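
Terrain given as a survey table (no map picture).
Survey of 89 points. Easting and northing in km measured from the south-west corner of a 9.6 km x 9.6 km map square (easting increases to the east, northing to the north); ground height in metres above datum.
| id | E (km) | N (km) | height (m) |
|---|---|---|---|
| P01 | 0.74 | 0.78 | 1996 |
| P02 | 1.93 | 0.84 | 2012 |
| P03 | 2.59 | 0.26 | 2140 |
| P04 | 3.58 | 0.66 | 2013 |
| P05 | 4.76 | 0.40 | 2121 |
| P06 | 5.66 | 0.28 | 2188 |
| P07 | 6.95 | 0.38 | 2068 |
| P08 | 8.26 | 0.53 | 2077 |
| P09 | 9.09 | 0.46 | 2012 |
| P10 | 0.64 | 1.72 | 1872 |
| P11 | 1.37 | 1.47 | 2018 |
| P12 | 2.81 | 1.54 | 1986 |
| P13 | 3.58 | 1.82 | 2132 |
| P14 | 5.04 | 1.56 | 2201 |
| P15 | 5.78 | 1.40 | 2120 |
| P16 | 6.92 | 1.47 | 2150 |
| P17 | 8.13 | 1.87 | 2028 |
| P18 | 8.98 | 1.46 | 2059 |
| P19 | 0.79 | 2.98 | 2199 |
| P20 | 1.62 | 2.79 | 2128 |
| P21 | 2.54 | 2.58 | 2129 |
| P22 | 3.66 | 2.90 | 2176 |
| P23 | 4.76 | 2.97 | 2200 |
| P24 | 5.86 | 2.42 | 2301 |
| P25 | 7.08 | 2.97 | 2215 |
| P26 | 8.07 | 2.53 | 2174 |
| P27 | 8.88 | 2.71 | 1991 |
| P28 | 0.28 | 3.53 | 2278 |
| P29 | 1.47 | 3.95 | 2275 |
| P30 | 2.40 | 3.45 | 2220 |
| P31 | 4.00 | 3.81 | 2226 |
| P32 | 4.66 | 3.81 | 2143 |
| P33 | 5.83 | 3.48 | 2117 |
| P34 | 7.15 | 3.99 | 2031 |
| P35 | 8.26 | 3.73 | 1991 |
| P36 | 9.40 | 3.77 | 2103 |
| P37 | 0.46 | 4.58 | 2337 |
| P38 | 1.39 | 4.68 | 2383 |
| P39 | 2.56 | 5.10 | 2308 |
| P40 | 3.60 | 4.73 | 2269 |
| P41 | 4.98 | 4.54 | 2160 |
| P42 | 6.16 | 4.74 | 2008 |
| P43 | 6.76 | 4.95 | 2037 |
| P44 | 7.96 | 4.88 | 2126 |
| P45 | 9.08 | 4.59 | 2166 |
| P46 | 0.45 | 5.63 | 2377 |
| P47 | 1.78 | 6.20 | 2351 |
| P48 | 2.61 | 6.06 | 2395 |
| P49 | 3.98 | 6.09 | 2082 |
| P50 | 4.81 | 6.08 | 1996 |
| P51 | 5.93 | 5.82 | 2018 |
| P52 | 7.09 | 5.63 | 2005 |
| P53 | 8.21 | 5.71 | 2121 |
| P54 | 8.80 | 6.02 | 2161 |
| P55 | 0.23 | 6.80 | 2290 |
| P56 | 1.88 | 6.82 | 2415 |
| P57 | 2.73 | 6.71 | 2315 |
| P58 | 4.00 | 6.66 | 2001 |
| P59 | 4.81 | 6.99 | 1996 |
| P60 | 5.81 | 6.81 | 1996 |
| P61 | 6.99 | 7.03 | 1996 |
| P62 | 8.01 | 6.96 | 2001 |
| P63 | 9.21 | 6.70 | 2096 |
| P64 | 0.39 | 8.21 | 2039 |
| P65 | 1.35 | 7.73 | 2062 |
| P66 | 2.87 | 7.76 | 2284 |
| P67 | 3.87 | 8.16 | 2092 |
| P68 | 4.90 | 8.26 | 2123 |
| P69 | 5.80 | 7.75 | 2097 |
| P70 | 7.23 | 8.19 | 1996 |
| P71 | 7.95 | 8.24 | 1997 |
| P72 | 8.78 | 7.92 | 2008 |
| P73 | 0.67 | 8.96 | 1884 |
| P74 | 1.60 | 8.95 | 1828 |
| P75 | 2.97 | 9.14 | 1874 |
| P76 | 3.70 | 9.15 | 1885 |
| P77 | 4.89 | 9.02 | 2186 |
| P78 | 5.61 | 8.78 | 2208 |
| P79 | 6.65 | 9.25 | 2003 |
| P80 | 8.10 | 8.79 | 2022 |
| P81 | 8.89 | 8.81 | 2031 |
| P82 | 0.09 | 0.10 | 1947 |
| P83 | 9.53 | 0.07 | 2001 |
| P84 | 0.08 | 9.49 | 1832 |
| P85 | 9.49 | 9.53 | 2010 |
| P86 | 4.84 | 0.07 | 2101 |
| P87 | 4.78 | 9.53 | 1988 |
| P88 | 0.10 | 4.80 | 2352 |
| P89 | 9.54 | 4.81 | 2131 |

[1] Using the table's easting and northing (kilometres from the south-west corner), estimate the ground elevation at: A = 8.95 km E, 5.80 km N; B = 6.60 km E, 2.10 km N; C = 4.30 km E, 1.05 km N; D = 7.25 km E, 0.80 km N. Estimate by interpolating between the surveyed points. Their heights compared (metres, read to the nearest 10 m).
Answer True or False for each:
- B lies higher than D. True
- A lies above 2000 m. True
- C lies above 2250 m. False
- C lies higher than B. False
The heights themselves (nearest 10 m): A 2170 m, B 2270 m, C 2060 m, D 2080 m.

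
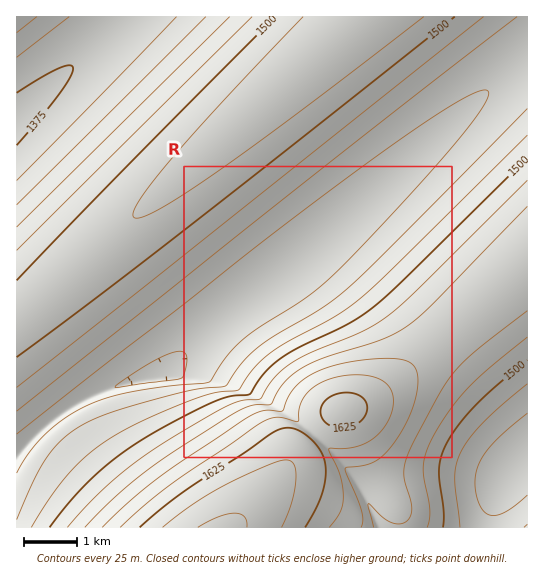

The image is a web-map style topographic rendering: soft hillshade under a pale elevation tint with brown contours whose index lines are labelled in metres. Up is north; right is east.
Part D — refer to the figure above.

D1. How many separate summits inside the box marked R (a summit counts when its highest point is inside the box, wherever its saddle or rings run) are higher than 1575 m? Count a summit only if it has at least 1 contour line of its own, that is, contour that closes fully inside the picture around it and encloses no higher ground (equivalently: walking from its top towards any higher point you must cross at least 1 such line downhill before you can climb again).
1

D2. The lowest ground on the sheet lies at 1370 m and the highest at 1680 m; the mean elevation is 1490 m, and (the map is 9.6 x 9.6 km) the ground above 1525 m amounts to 27.6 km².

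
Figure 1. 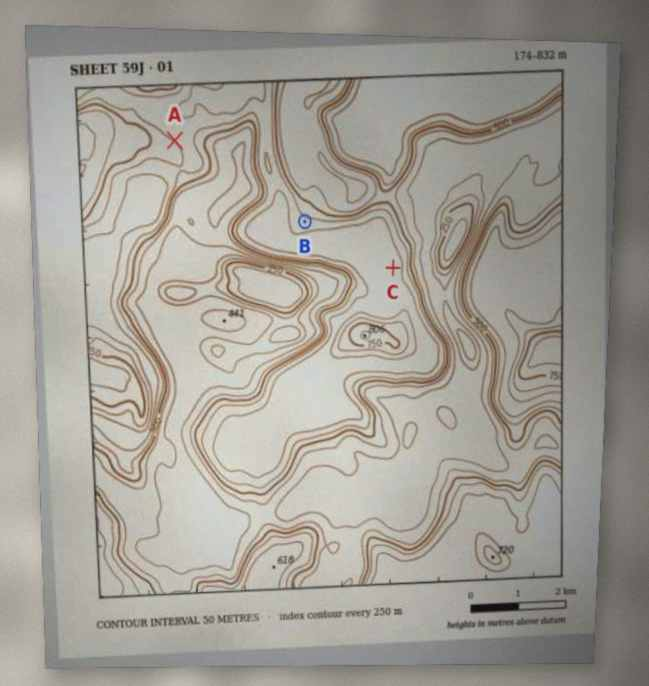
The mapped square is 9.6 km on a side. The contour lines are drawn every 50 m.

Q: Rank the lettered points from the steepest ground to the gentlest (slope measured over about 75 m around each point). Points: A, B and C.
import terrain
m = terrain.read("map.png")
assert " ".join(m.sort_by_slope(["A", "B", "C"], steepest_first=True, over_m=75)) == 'B A C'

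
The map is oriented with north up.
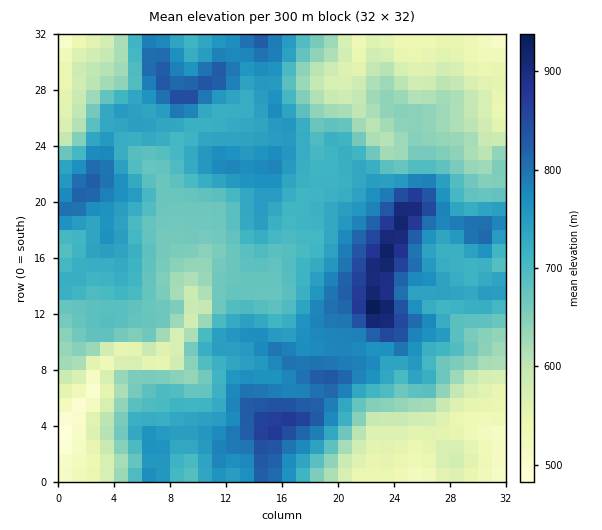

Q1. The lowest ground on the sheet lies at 480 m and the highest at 950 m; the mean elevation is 690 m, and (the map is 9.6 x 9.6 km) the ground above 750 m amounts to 26.1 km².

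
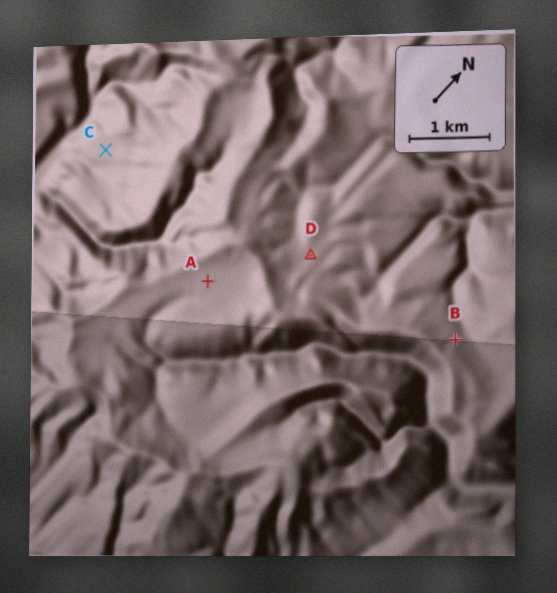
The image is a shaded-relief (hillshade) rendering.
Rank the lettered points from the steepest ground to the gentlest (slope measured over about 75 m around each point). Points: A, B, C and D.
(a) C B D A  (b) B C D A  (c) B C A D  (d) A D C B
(b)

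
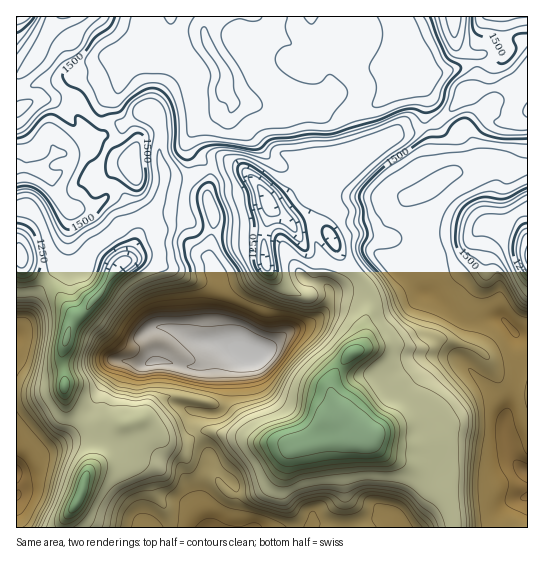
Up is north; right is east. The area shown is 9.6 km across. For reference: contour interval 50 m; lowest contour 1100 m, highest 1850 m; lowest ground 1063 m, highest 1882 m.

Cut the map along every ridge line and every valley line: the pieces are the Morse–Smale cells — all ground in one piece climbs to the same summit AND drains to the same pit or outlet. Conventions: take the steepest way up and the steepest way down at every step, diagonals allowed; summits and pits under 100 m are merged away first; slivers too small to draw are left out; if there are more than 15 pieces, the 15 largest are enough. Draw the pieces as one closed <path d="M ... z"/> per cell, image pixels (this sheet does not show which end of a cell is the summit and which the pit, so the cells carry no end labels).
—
<path d="M385 260l-8 3-16 15 10 15 0 12-6 14 0 20-4 8-10 6-18 22-2 16 5 15 23 29 10 2 16 18 28 12 14 14 17 9 7 17 3 21 73 0 1-191-11-2-15-16-12 0-8 2-16 0-7-2-24-23-10-3-14-16-16-6z"/><path d="M213 431l-10 0-6 3 12 21-9 24 0 20 9 29 244-1-2-20-7-17-17-9-14-14-28-12-16-18-15-1-60 13-13-6-19 0z"/><path d="M209 169l-18 8-8 2-19-4 0 10-4 13-20 33-11 26-14 13-15 24-11 12-8 9-8 3-9 27-3 16 3 8 0 24 3 12 14 15 12-14 24-46 21 4 9 0 9-3 0-10-5-21 2-2 17 0 24 12 23 2-4-7-1-9 1-27 4-12 0-9-8-20 4-44-5-13z"/><path d="M362 279l-32 13-1 9-4 9-11 11-27 11-16 15-14 9-11-1-20-11-12-1-10 22 0 18-5 23 1 5-6 2-2 6 3 12 4 2 4-2 10 0 49 12 19 0 13 6 31-8 36-5-25-30-5-15 0-8 6-14 16-17 8-5 4-8 0-20 6-14 0-12z"/><path d="M401 16l-248 0 0 17-6 10 0 10 4 3 11 0 44-15 19 30 2 7-4 12 11 13 33 1 30-7 20 2 25-6 32 11 4-1 16-16 25-16-10-6-4-8-1-31z"/><path d="M235 165l-13 0-13 5-1 31 5 13-4 44 8 20 0 9-4 12-1 27 3 13 3 4 8 1 20 11 11 1 14-9 16-15 27-11 11-11 4-9 1-9 13-4 18-11-18-19-12-23-8-7-9-5-21 2-22-18-6-12-10-14-12-12z"/><path d="M419 72l-5 1-20 14-16 16-4 1-32-11-25 6-20-2-30 7-37-1-8 5-9 11-15 6-6 6-4 14 3 6 12 10 6 8 13-4 13 0 8 4 17 18 11 20 8 8 7 1 18-15 11-26 4-6 26-9 42-23 31-6 9-5 0-28z"/><path d="M495 164l-13 1-16 7-16 1-35 24 1 12 7 20 0 6-6 8 0 15 11 13 0 22 7 3 20 20 11 5 36-2 15 16 10 1 1-166-19 3-7-6z"/><path d="M427 127l-14 5-19 3-49 25-26 9-4 6-11 26-15 14-6 2 10 8 21-2 9 5 8 7 12 23 19 19 15-14 8-3 10 11 16 6 8 11 8 5 2-6-1-16-11-13 0-15 6-8 0-6-7-20-1-12 25-19-9-23 0-20z"/><path d="M149 112l-12 3-14 10-9-4-12 0-1 9-9 8 1 2 12 0 14 16 12 4 2 5-15 3-7 7-4 20-12 12-6 2-20 0 2 6-4 38-6 12-16 16 12 10 18 26 14-11 11-12 15-24 14-13 11-26 20-33 4-13 0-16-4-10 1-28-5-13z"/><path d="M143 420l-14 3 4 11 0 11-10 14-22 5-14 10-6 20-17 28 1 6 143-1-8-28 0-20 9-20-1-8-5-9-6-7-15 8-13-2z"/><path d="M206 41l-44 15-11 0-9-7-5 0-15 6-7 6 5 17-1 11-6 8-9 6-3 18 13 0 9 4 19-13 9 1 5 5 5 13-1 28 4 15 3 3 24 0 17-7-1-5-18-16-1-6 3-9 7-9 11-4 13-13 11-6-10-12 4-12-2-7z"/><path d="M151 16l-92 0-12 17-15 29-10 11-6 2 0 32 5 1 18-9 35-3 23 25 4 0 3-18 9-6 6-8 1-11-5-17 16-10 11-2 5 2 0-8 6-10z"/><path d="M205 360l-4 5-4 2-10 0-20-6-29 3-21-4-24 46-12 15 8 4 10 0-4 34-6 11 12-6 17-3 10-7 5-9 0-11-4-9 4-4 10-1 26 21 13 2 15-8-5-16 2-6 6-2-1-5 5-23z"/><path d="M47 281l-8 10-12 30-11 13 1 137 13-11 33-20 18-19-14-16-3-12 0-24-3-8 6-26 8-18-18-26z"/>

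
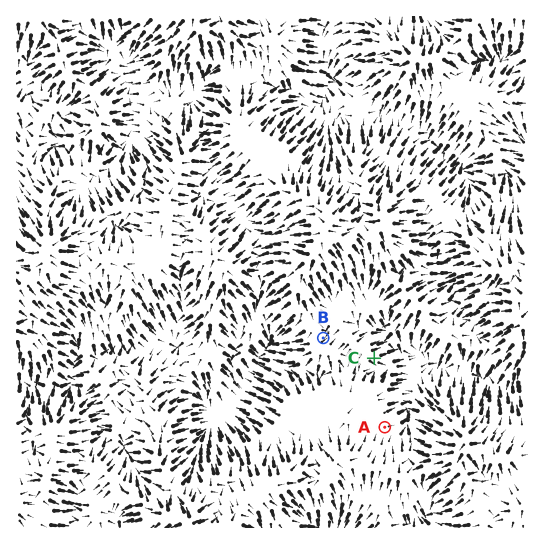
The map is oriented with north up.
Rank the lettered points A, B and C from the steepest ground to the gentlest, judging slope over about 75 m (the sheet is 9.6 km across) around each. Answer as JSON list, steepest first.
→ ["C", "B", "A"]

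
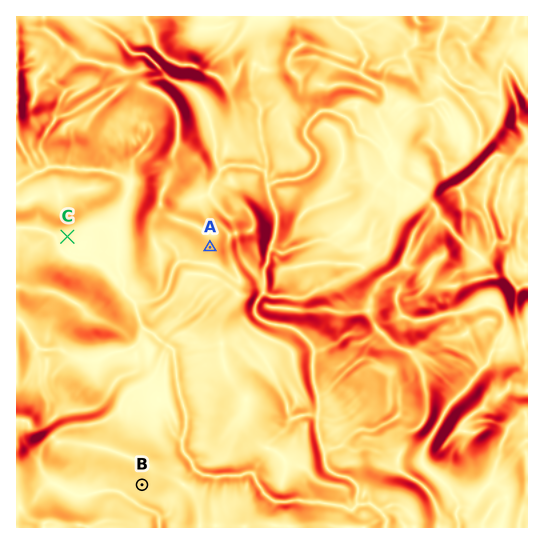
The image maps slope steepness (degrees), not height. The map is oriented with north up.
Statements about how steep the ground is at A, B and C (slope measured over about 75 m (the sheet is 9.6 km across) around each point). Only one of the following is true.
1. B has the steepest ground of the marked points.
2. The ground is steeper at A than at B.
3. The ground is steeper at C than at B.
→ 2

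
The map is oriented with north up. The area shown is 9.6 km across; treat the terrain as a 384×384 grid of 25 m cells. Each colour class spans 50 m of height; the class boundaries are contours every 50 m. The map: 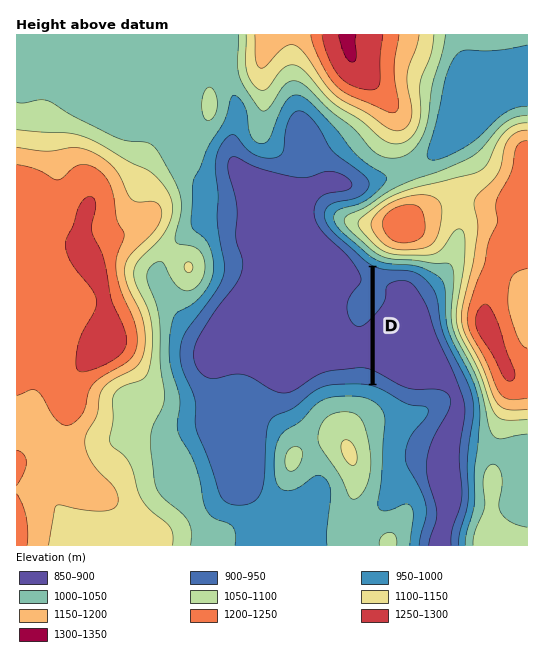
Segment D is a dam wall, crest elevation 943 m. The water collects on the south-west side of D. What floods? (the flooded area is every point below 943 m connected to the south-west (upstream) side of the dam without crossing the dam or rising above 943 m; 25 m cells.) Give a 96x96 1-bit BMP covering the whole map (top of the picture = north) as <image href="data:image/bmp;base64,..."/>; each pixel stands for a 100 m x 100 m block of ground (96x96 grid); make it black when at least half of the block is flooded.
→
<image width="96" height="96" href="data:image/bmp;base64,Qk2+BAAAAAAAAD4AAAAoAAAAYAAAAGAAAAABAAEAAAAAAIAEAAATCwAAEwsAAAIAAAAAAAAA////AAAAAAAAAAAAAAAAAAAAAAAAAAAAAAAAAAAAAAAAAAAAAAAAAAAAAAAAAAAAAAAAAAAAAAAAAAAAAAAAAAAAAAAAAAAAAAAAAAAAAAAAAAAAAAAAAAAAAAAAAAAAAAAAAAAAAAAAAAAAAPAAAAAAAAAAAAAAAfgAAAAAAAAAAAAAA/wAAAAAAAAAAAAAA/wAAAAAAAAAAAAAA/wAAAAAAAAAAAAAB/wAAAAAAAAAAAAAB/wAAAAAAAAAAAAAB/4AAAAAAAAAAAAAD/4AAAAAAAAAAAAAD/4AAAAAAAAAAAAAD/4AAAAAAAAAAAAAH/4AAAAAAAAAAAAAH/4AAAAAAAAAAAAAP/4AAAAAAAAAAAAAP/4AAAAAAAAAAAAAP/4AAAAAAAAAAAAAP/8AAAAAAAAAAAAAP//AAAAAAAAAAAAAP//wAAAAAAAAAAAAP//8AAAAAAAAAAAAP//+AAAAAAAAAAAAf///AAAAAAAAAAAAf///8AAAAAAAAAAA/////+AAAAAAAAAA/////+AAAAAAAAAB/////+AAAAAAAAAB/////+AAAAAAAAAB/////+AAAAAAAAAB/////+AAAAAAAAAB/////+AAAAAAAAAB/////+AAAAAAAAAA/////+AAAAAAAAAA/////+AAAAAAAAAAf////+AAAAAAAAAAP////+AAAAAAAAAAH////+AAAAAAAAAAH////+AAAAAAAAAAD////+AAAAAAAAAAB////+AAAAAAAAAAA////+AAAAAAAAAAA////+AAAAAAAAAAAf///+AAAAAAAAAAAf///+AAAAAAAAAAAf///+AAAAAAAAAAAf///8AAAAAAAAAAAf///4AAAAAAAAAAAf///wAAAAAAAAAAAf///gAAAAAAAAAAAf///AAAAAAAAAAAA///+AAAAAAAAAAAA///8AAAAAAAAAAAA///4AAAAAAAAAAAA///wAAAAAAAAAAAA///wAAAAAAAAAAAA///wAAAAAAAAAAAA///wAAAAAAAAAAAA///4AAAAAAAAAAAA////wAAAAAAAAAAA////4AAAAAAAAAAA////8AAAAAAAAAAA////8AAAAAAAAAAA////4AAAAAAAAAAA////wAAAAAAAAAAA////AAAAAAAAAAAA/5/+AAAAAAAAAAAA/Af4AAAAAAAAAAAA+AfwAAAAAAAAAAAAcAfwAAAAAAAAAAAAIAfgAAAAAAAAAAAAAAfgAAAAAAAAAAAAAAfAAAAAAAAAAAAAAAfAAAAAAAAAAAAAAAOAAAAAAAAAAAAAAAAAAAAAAAAAAAAAAAAAAAAAAAAAAAAAAAAAAAAAAAAAAAAAAAAAAAAAAAAAAAAAAAAAAAAAAAAAAAAAAAAAAAAAAAAAAAAAAAAAAAAAAAAAAAAAAAAAAAAAAAAAAAAAAAAAAAAAAAAAAAAAAAAAAAAAAAAAAAAAAAAAAAAAAAAAAAAAAAAAAAAAAAAAAAAAAAAAAAAAAAAAAAAAAAAAAAAAAAAAAAAAAAAAAAAAAA="/>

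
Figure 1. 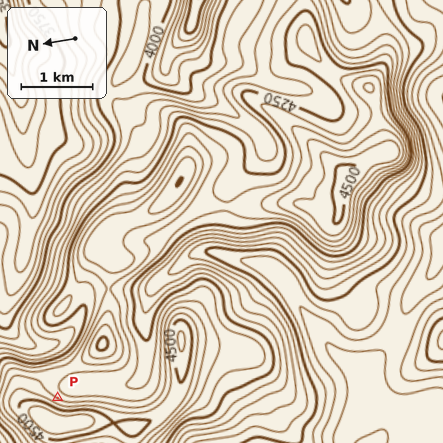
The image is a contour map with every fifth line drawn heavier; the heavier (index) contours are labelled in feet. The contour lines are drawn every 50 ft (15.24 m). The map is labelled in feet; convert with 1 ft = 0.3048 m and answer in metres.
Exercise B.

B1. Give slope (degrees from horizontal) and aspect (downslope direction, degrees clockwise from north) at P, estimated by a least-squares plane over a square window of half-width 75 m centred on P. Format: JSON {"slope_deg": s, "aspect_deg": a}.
{"slope_deg": 10, "aspect_deg": 130}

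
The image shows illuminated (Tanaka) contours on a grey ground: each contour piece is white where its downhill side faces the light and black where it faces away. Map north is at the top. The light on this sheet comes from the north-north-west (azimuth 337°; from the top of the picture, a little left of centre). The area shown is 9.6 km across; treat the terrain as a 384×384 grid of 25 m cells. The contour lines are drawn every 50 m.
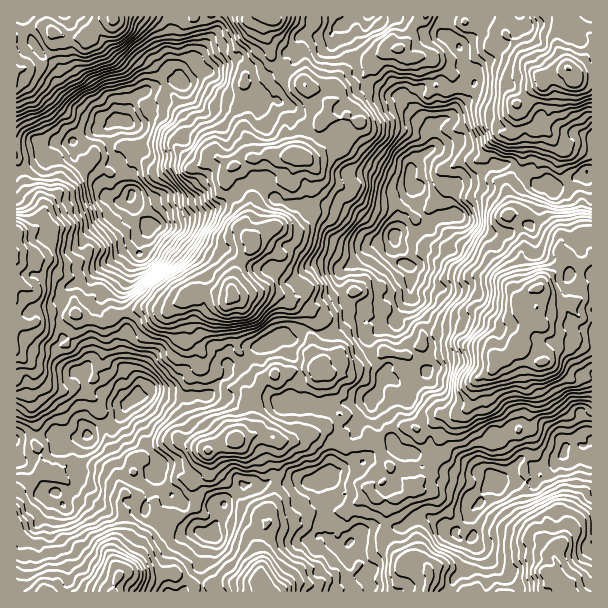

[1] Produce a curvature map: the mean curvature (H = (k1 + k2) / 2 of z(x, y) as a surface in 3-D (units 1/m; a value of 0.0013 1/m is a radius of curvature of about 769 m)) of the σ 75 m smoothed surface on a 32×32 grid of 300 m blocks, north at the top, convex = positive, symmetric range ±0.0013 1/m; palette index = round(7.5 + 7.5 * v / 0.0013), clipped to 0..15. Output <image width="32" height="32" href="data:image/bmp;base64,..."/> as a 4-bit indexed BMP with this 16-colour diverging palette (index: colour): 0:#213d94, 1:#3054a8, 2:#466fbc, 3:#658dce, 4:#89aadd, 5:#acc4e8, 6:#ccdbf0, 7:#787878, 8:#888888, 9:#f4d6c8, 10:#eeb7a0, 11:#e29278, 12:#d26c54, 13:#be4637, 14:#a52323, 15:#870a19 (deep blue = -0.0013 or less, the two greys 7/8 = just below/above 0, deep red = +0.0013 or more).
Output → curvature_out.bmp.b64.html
<image width="32" height="32" href="data:image/bmp;base64,Qk12AgAAAAAAAHYAAAAoAAAAIAAAACAAAAABAAQAAAAAAAACAAATCwAAEwsAABAAAAAAAAAAlD0hAKhUMAC8b0YAzo1lAN2qiQDoxKwA8NvMAHh4eACIiIgAyNb0AKC37gB4kuIAVGzSADdGvgAjI6UAGQqHAExWn7iKqr/LmnF3ujtzbcdWdW/3qEd/eZdkb8+XRYyVZ3itWEdSmGIlN5nUQEib4mRoipZzApqoZnKBkUWp2KtmFFdkqaGexpeopyhxmZ3McTZduDhzQ6ZnfovcdCU2uXvFipJ5pxVhMHiomIQEhGhaZ4jlR/fHqKOTo1lipkYWWEInePrd+fzYe3aml3rHIoZklHaYippWineNq+lThXW6hrMCdRNoBSVwYoqao3tRfJiXQFlmqrW8h0dAz5eYjIsQhjW3smj23Mg4QVj6n2SGh1iVe3NwVMnD+6Ss25icfTqpSpZWZQJlcjPGZoeaaDlPja74n+tbq0eEWLh7qmuLKJZc33/+qsW7kzU0Xs1rWFdXJ7uLo2WhbKQ5ysyvGa2JcxFmhqWJRVVjWFh4NLuVlNhCdprPerRCE4mJdYjJvMpFgBJK+fqaqFSEANs5vy95MxdYVYcBhpl5eDivtiaK2xgIOG42aom8MxpGiiBFcpWHer+ctmnXNmFOmjNEgHNk57O3+Kzft9hyIWd4af0TNSY117XERld/2oZ17ZxGeYYyJ0lWlISJvnUiCp+FZqp0U1WiioU4qpYhrHV8iYupmmdkQFPmjdt4VWagh7/vl2iqZiVFZ5V1e63vVmnI+UfOynVmJoqDcXj+ZAemVnZ/mJ+obJLc93RjVbPKmSiK"/>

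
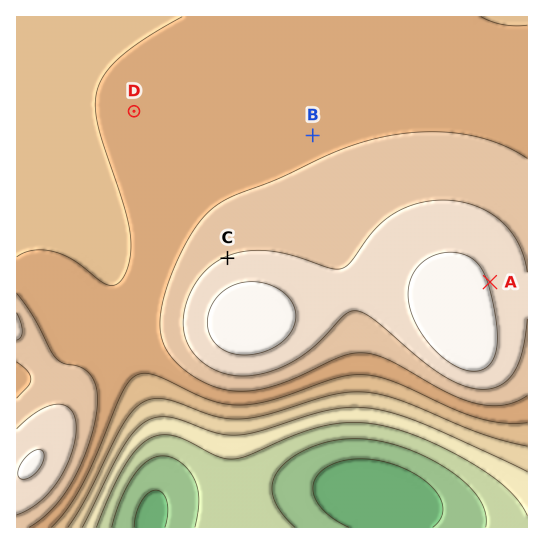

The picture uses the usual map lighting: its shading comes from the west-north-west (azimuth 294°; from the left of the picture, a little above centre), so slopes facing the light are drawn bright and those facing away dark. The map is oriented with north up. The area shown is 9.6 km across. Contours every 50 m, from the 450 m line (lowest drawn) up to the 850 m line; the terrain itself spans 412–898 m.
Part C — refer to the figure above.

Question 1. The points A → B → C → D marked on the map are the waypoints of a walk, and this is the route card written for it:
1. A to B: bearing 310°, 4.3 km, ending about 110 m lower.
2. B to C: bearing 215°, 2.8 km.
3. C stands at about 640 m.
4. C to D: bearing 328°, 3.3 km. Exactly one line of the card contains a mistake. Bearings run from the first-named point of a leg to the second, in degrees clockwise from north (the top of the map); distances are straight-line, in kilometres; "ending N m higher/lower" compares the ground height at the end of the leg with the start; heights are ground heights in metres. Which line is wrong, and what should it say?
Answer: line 3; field height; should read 800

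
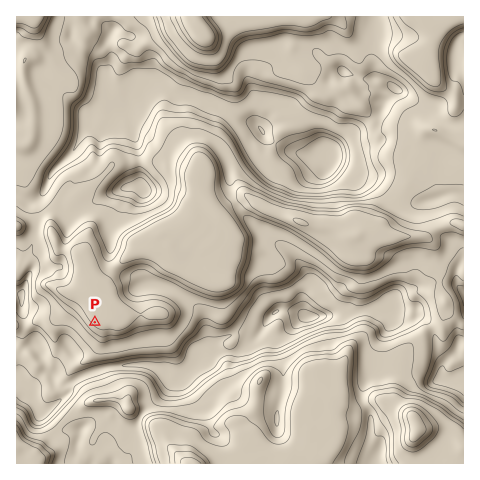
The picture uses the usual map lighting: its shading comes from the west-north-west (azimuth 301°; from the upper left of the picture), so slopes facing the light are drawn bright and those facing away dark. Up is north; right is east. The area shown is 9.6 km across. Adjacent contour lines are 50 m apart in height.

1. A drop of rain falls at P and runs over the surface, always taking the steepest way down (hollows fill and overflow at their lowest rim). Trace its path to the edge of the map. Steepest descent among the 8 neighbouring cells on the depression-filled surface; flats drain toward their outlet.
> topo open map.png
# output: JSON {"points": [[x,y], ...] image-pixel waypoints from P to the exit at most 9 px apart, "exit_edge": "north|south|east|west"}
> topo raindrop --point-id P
{"points": [[95, 322], [85, 332], [76, 341], [69, 350], [60, 360], [57, 369], [50, 374], [41, 379], [32, 386], [22, 379], [17, 375]], "exit_edge": "west"}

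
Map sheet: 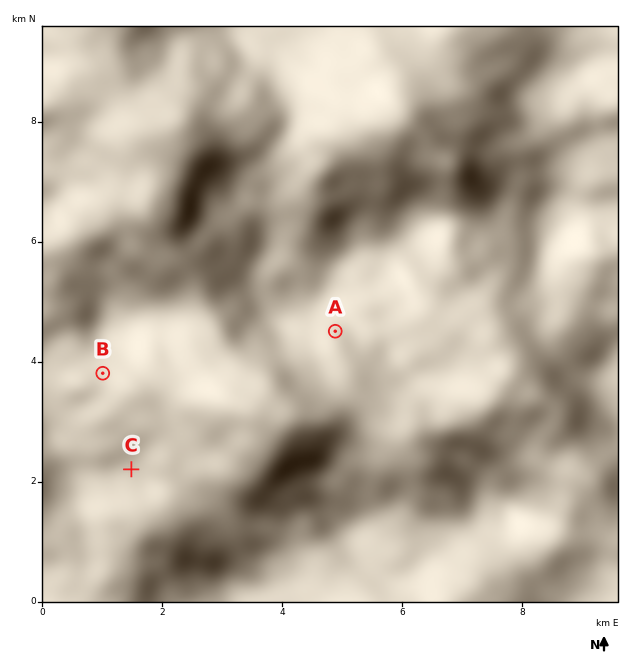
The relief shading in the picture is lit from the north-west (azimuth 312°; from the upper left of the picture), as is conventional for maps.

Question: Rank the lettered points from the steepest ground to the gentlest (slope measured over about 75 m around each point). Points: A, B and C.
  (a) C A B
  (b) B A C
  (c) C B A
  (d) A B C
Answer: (d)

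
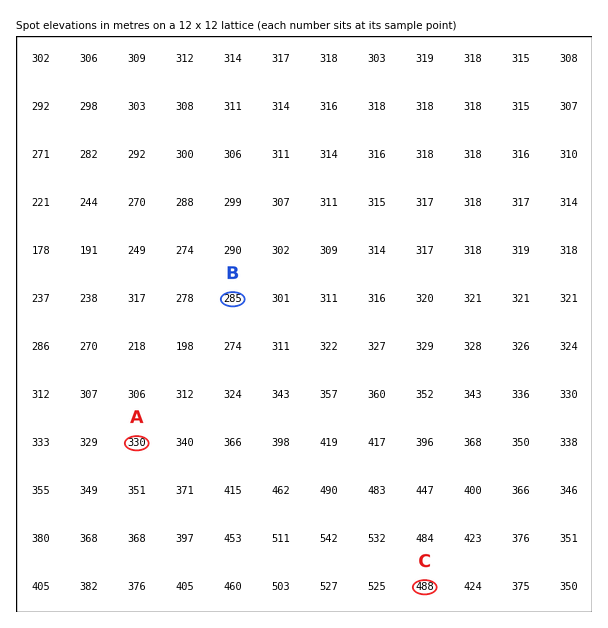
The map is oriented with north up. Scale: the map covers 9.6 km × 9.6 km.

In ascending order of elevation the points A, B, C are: B A C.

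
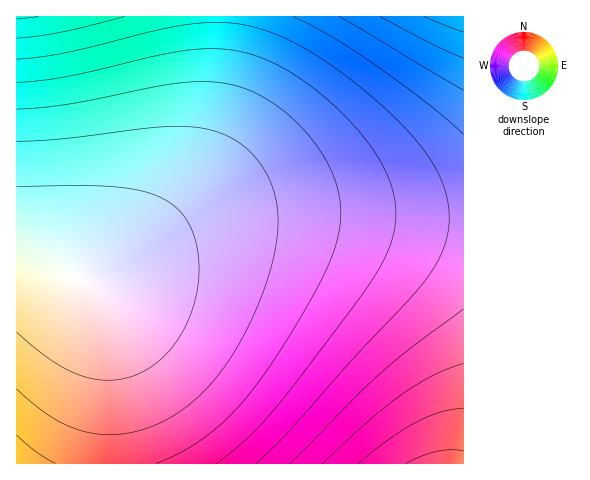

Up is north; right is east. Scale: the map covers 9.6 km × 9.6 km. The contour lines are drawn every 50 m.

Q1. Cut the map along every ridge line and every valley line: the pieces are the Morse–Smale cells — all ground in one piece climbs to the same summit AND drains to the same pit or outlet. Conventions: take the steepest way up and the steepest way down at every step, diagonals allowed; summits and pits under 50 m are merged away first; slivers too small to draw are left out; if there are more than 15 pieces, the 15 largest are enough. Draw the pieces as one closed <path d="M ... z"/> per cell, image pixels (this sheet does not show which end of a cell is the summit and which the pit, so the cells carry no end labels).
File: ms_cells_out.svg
<path d="M364 216l-93 0-44 5-44 14-78 41-11 4-12 0 14 20 10 37 1 74-2 52 358 1 1-244z"/><path d="M463 16l-246 0-1 59-5 41-9 37-16 33-23 31-36 36-28 21-10 4-8 1 13 1 11-4 90-45 51-13 25-2 93 0 99 3z"/><path d="M216 16l-200 1 1 239 22 4 39 18 11 0 10-4 28-21 42-43 17-24 12-24 11-35 7-52z"/>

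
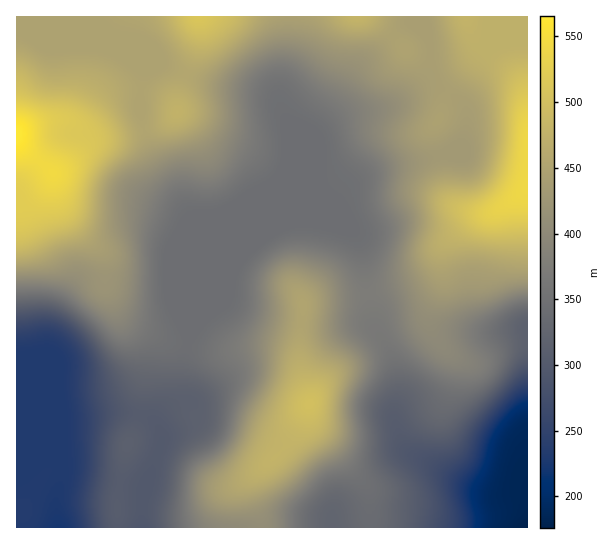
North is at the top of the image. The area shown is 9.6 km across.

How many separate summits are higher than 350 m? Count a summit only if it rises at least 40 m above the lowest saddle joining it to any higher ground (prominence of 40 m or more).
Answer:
1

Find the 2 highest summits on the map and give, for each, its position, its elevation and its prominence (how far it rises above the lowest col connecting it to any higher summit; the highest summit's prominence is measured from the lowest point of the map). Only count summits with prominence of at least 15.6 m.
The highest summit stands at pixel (310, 403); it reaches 501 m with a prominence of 128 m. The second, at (177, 113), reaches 477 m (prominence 21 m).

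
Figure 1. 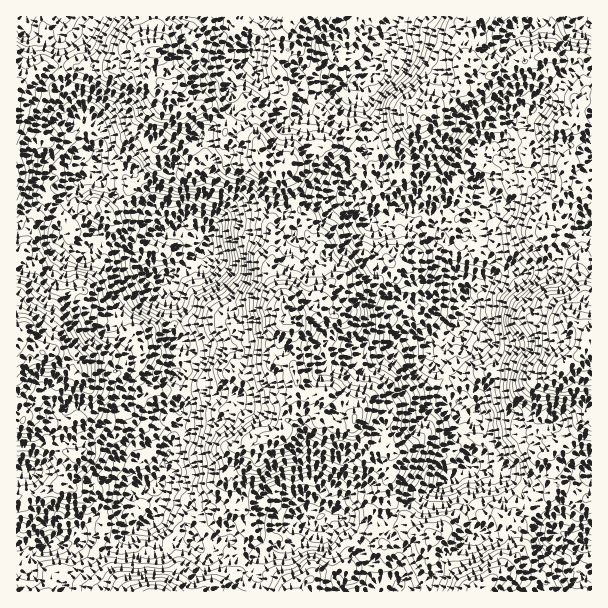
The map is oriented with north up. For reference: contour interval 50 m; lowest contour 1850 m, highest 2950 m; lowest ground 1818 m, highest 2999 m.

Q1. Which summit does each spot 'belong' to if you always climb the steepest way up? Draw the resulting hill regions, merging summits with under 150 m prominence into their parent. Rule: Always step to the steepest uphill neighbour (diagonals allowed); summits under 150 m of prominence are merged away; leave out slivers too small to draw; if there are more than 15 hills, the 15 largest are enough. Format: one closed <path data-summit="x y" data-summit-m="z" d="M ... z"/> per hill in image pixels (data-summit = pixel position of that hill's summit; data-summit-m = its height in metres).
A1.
<path data-summit="285 308" data-summit-m="2914" d="M335 194l-11 4-19 0-9 2-11 11-21-3-43 12-11 14-2 14-8 5-14 15-19 6-4 8 3 12 9 9 1 5 4 15-2 16 6 6 2 8-6 15-5 4 6 11 0 9-3 7 2 24-10 20-1 10-6 9-1 18-6 6 4 15-3 9 14 4 15 10 11 18 13-2 11 2 9-2 2 2 2 10 5 6 21-2 10-8 8-1-4-7 2-7 9-7 9-12 29-3 5 5-1 6 3-4 15 0 15 6 11-1 21-7 12-11 34-18 8-9 12-2 11-8 1-16-2-8-11-13 3-11-2-16-7-6-5-9-1-14-18-24 5-11 11-3 11-10-16-1-18-13-7-9-17-10-4-15-18-15 0-34-24-34z"/><path data-summit="21 332" data-summit-m="2999" d="M129 168l-12 0-16 12-11-6-22 14-15 0-8 4-3 3-2 6-24 24 1 367 47-1 0-9 8-10 0-9-6-12-10-7 21 0 7-4 11 0 13 6 9 0 11-14 9-6 9-2 7-7 23 18 6 3 11 1 0-5-5-7-9-9-15-7-8 1 4-9-4-17 6-6 1-18 6-9 1-10 10-20-2-24 3-7 0-9-6-11 5-4 6-15-2-8-6-6 2-16-4-15-1-5-9-9-3-12 4-8 19-6 22-22-10-8-25-8-5-5-5-10-11-11 0-4-6-11-10-10-3-9z"/><path data-summit="423 117" data-summit-m="2758" d="M591 16l-196 0-7 10-2 10-10 8-4 15-6 9 4 7-12 12 9 32 0 24-3 3 0 6 14 25 1-6 4-3 18 0 7 2 12 13 0 9-5 8-1 10 15 6 4 5 0 4 7 7 2-8 10-14 22 7 11-9 22-2 5-2 9 0 15 4 10 6 14-2 13 10 18 1z"/><path data-summit="591 335" data-summit-m="2996" d="M521 204l-39 6-8 8 2 9-12 7 2 15 11-3 7 9 0 5-9 22-6 5-5 9-2 22-5 5-1 7 3 4 14 4 17 18 4 13-4 14-12 16-4 15 1 6 11 14-4 18-13 15 8 1 11 4 13-3 1 4 20 23 11 3 5 5 15 26 4 4 6 0 2-18 11-25 9-11 7-4 0-252-23-4-9-8-14 2-10-6z"/><path data-summit="155 53" data-summit-m="2876" d="M234 16l-170 1 0 7-4 12 2 60 16 20 15 4 5 5 4 6 0 12-5 9 1 8 22-2 21-18 15-1 14 13 4 14 11-3 16 0 7 8-2-15-6-12 0-6 29-27 3-6-2-12 12 21 7 0 14-5 7-13-4-9-12-18-4-19-4-4-6 0-1-3-2 1-7-11 0-9z"/><path data-summit="479 591" data-summit-m="2693" d="M477 468l-7 0-12 8-12 2-8 9-34 18-19 14 0 11 9 7 4 11 2 37-4 6 183 1-2-23 7-12 2-14-10-2-13-7-6 0-19-30-5-5-11-3-20-23-1-4-13 3z"/><path data-summit="260 158" data-summit-m="2748" d="M269 90l1 6-6 12-15 6-7 0-9-17-4 14-27 24-2 9 6 12 0 11 4 9-2 13-15 27-15 12 1 4 19 6 9 8 5-18 15-11 25-5 12-4 21 3 11-11 9-2 19 0 6-4 22 3-6-17-20-12-8-9-4-9 0-27-6-15-8 6-10-4z"/><path data-summit="156 591" data-summit-m="2678" d="M153 517l-7 7-9 2-9 6-11 14-9 0-13-6-11 0-7 4-21 0 10 7 6 12 0 9-8 10 0 9 195 0 0-12-5-7 3-16-51 0-12-16-18-5z"/><path data-summit="290 591" data-summit-m="2515" d="M308 517l-16 13-3 13-4 4-12 0-15 10-4 15 5 7 0 12 115 1 2-10-4-6 0-12-8-7-4-14-8-7-8-14-3-4-11 0-6 6-7 2-6-3z"/>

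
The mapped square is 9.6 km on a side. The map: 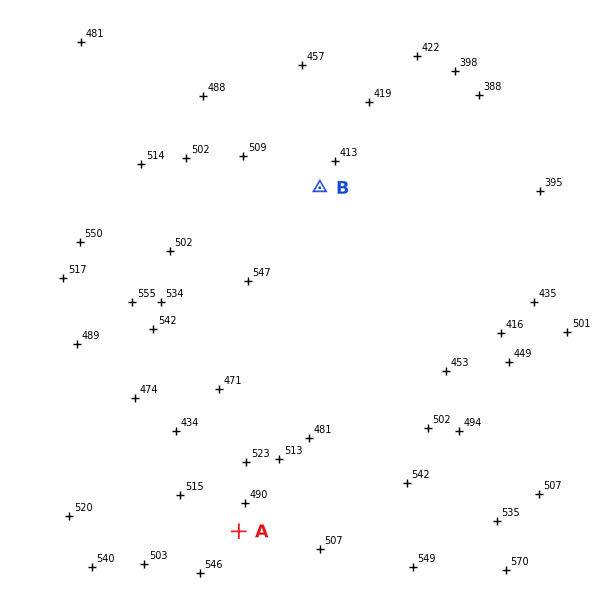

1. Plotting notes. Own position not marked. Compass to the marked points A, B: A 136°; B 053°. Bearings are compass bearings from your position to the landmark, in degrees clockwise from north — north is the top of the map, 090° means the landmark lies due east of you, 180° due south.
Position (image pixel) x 81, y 368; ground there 495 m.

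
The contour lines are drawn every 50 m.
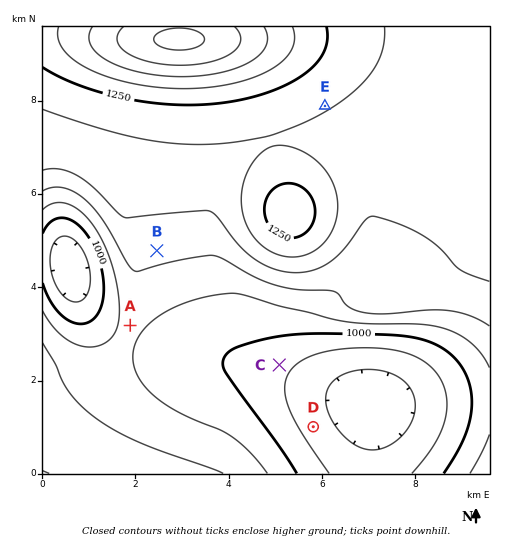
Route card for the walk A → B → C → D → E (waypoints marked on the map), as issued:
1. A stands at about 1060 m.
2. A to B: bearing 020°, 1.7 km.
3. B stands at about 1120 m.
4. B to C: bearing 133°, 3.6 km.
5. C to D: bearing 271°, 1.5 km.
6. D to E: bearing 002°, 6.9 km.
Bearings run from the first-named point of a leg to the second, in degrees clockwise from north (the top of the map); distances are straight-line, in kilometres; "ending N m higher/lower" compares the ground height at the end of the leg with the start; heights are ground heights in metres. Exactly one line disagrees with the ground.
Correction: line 5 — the bearing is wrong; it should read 151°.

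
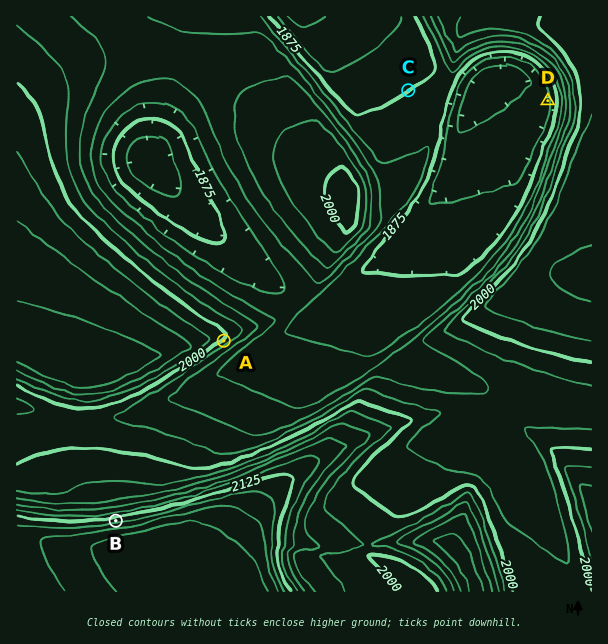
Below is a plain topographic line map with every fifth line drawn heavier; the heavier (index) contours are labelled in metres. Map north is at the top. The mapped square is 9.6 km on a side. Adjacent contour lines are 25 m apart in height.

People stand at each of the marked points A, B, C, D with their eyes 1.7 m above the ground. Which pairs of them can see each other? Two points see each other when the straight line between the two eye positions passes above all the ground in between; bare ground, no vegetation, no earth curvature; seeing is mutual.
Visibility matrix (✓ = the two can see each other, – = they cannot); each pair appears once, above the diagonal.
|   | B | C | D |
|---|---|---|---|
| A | ✓ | – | – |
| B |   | – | ✓ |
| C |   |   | – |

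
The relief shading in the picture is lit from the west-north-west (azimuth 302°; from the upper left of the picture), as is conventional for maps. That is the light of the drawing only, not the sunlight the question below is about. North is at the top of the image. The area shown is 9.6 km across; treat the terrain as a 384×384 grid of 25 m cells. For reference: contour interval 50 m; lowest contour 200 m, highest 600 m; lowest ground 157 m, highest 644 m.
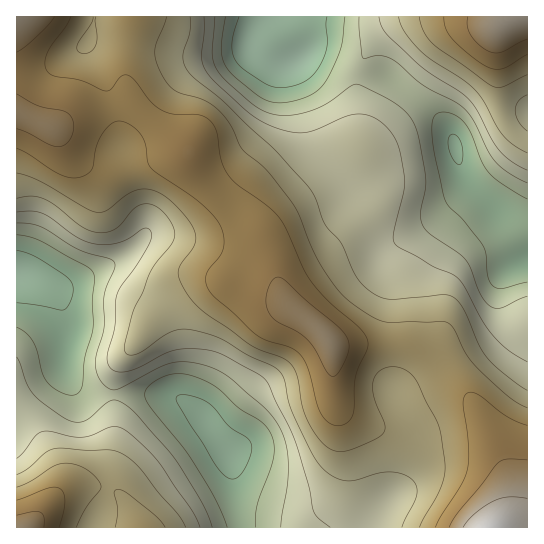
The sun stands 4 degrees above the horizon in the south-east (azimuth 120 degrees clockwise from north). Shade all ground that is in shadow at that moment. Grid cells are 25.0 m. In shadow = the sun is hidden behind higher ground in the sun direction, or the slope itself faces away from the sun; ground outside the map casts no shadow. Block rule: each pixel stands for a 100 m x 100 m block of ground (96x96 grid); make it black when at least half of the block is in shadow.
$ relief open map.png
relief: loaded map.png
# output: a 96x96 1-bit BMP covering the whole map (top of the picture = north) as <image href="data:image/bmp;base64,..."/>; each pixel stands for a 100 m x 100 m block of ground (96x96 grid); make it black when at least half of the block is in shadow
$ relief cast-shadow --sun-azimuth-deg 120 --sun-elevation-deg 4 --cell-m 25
<image width="96" height="96" href="data:image/bmp;base64,Qk2+BAAAAAAAAD4AAAAoAAAAYAAAAGAAAAABAAEAAAAAAIAEAAATCwAAEwsAAAIAAAAAAAAA////AAAAAAAAAAAAAAfwAAf//wCAAAAAAA/4AA///4DgAAAAAB/4AA///4DwAAAAAD/8AB///8D4AAAAAH/+AB///+D4AAAAAP/+AD///+D8AAAAAf/+AD///+D+AAAAAf//AH///+D+AAAAA///AH///+D/AAAAA///AP///+D/gAAAA///AP///8D/gAAAB///Af///4D/wAAAB///gf///4D/4AAAB///gf///wD//wAAD///gP///wD//4AAD///gB///wD//4AAD///gAP//gD//8AAD///gAB//gD//8AAH///gAAf/ADh/8AAH///gAAP/AAB/8AAP///gAAH+AAB/8AAP///gAAH+AAB/8AAP///gAAD8AAB/4AAf///wAAB4AAB/wAAf///wAAAAAAB/wAAf///wAAAAAAB/wAAf///wAAAAAAB/wAAP///wAAAAAAB/wAAH///wAAAAAAB/4AAH///wAAAAAAB/8AAD///wAAAAAAB/+AAB///wAAAAAAB//AAA///gAAAAAAD//AAAAA/AAAAAAAH//gAAAAAAAAAAAAH//wAAAAAAAAAAAAP//wAAAAAAAAAAAAf//4AAAAAAAAAAAAf//4AAAAAAAAAAAA///4AAAAAAAAAABx///4AAAAAAAGAAD////4AAAAAAAPAAH////4AAAAAAAHOAH////8AAAAAAAAfAP////8AAAAAAAAGAP////+A8AAAAAAAAP/////h8AAAAAAAAP/////z+AAAAAAAAH//////+AAAAAAAAAz/////+AAAAAAAAAD//////AAAAAAAAAD//////AAAAAAAAAD/4P///AAAAAAAAAD+AD//+AAAAAAAAAAAAB//+AAAAAAAAAAAAA//8AAAAAAAAAAAAAf/4AAAAAAAAAAAAAP/gAAAAAAAAAAAAAP+AAAAAAAAAAAAAAD4AAAAAAAAAAAAAAAAAAAAAAAAAAAAAAAAAAAAAAAAAAAAAAAAAAAAAAAAAAAAAAAAAAAAAAAAAAAAAAAAAAAAAAAAAAAAAAAAAAAAAAAAAAAAAAAAAAAAAAAAAAAAAAAAAAAAAAAAB4AAAAAAAAAAAAAAD8AAAAAAAAAAAAAAH+AAAAAAAAAAAAAAP+AAAAAAAAAAAAAAf+AAAAAAAAAAAAAAf+AAAAAAAAAAAAAA/+AAAAAAAAAAAAAA/+AAAAAAAAAf+AAB/8AAAAAAAAB//AAB/8AAAAAAAAD//gAB/8AAAAAAgAH//gAD/4AAAAAAAAP//gAD/4AAAAAAAAf//gAD/wAAAAAAAA///AAD/wAAAAAAAA///AAB+AAAAAAAAB///AAAAAAAAAAAAB///AAAAAAAAAAAAD///AAAAAAAAcAAAD///gAAAAAAA8AAAH///gAAAAAAA8AAAH///wAAAAAAA8AAAD///wAAAAAAA8AAAD///wAAAAAAAAAAAAP//4BwAAAAAAAAAAH//4D4GAAAAAAAAAH//8P//AAAAAAAAAH//////gAAAMAAAAH//////wA="/>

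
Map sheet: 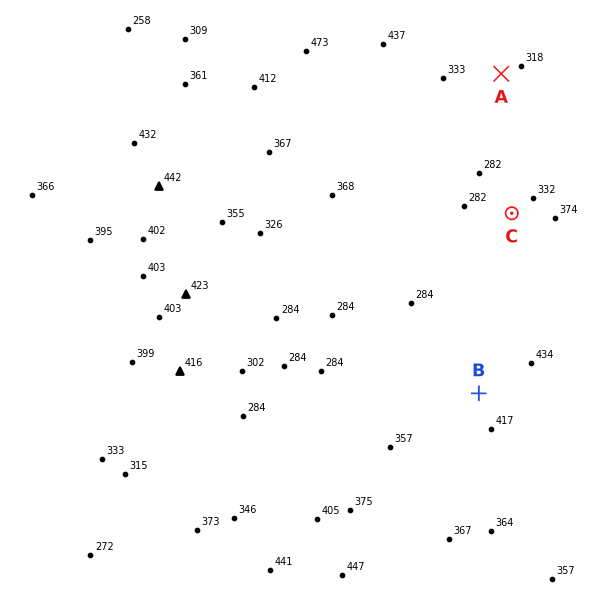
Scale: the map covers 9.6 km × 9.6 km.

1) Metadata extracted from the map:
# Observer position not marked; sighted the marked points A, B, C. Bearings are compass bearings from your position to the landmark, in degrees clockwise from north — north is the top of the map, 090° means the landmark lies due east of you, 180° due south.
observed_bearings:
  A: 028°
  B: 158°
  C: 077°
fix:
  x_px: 415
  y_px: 236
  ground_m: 290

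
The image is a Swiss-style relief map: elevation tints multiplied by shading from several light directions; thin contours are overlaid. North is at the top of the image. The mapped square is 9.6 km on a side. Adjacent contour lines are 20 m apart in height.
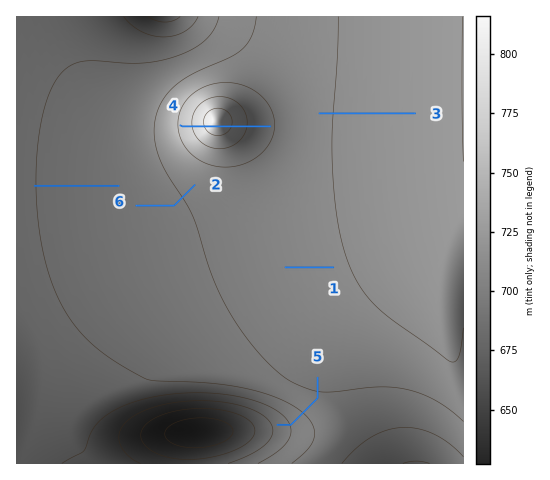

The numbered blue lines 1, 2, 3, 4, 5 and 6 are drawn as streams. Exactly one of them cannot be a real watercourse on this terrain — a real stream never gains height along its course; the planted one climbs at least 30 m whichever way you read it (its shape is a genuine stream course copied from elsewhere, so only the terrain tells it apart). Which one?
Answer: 4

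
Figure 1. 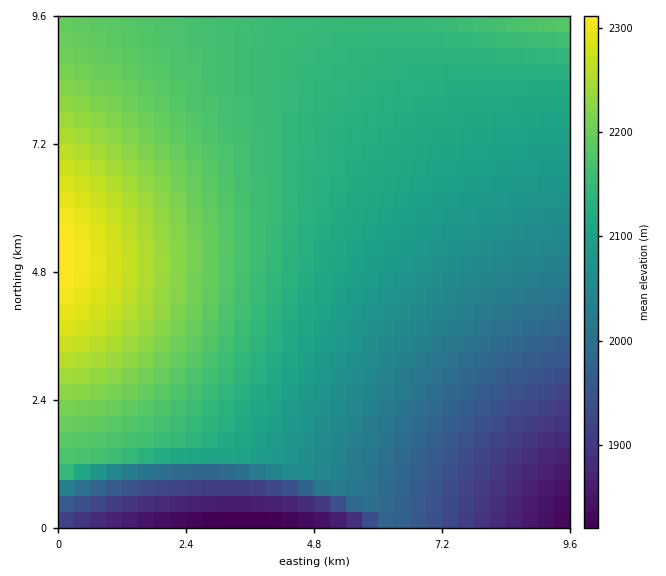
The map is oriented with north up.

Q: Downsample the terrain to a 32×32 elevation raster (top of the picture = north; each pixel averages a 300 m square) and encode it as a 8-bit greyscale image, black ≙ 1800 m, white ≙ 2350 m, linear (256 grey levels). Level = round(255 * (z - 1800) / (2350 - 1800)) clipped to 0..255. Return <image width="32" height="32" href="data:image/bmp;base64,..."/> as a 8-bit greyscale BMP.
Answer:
<image width="32" height="32" href="data:image/bmp;base64,Qk02CAAAAAAAADYEAAAoAAAAIAAAACAAAAABAAgAAAAAAAAEAAATCwAAEwsAAAABAAAAAAAAAAAAAAEBAQACAgIAAwMDAAQEBAAFBQUABgYGAAcHBwAICAgACQkJAAoKCgALCwsADAwMAA0NDQAODg4ADw8PABAQEAAREREAEhISABMTEwAUFBQAFRUVABYWFgAXFxcAGBgYABkZGQAaGhoAGxsbABwcHAAdHR0AHh4eAB8fHwAgICAAISEhACIiIgAjIyMAJCQkACUlJQAmJiYAJycnACgoKAApKSkAKioqACsrKwAsLCwALS0tAC4uLgAvLy8AMDAwADExMQAyMjIAMzMzADQ0NAA1NTUANjY2ADc3NwA4ODgAOTk5ADo6OgA7OzsAPDw8AD09PQA+Pj4APz8/AEBAQABBQUEAQkJCAENDQwBEREQARUVFAEZGRgBHR0cASEhIAElJSQBKSkoAS0tLAExMTABNTU0ATk5OAE9PTwBQUFAAUVFRAFJSUgBTU1MAVFRUAFVVVQBWVlYAV1dXAFhYWABZWVkAWlpaAFtbWwBcXFwAXV1dAF5eXgBfX18AYGBgAGFhYQBiYmIAY2NjAGRkZABlZWUAZmZmAGdnZwBoaGgAaWlpAGpqagBra2sAbGxsAG1tbQBubm4Ab29vAHBwcABxcXEAcnJyAHNzcwB0dHQAdXV1AHZ2dgB3d3cAeHh4AHl5eQB6enoAe3t7AHx8fAB9fX0Afn5+AH9/fwCAgIAAgYGBAIKCggCDg4MAhISEAIWFhQCGhoYAh4eHAIiIiACJiYkAioqKAIuLiwCMjIwAjY2NAI6OjgCPj48AkJCQAJGRkQCSkpIAk5OTAJSUlACVlZUAlpaWAJeXlwCYmJgAmZmZAJqamgCbm5sAnJycAJ2dnQCenp4An5+fAKCgoAChoaEAoqKiAKOjowCkpKQApaWlAKampgCnp6cAqKioAKmpqQCqqqoAq6urAKysrACtra0Arq6uAK+vrwCwsLAAsbGxALKysgCzs7MAtLS0ALW1tQC2trYAt7e3ALi4uAC5ubkAurq6ALu7uwC8vLwAvb29AL6+vgC/v78AwMDAAMHBwQDCwsIAw8PDAMTExADFxcUAxsbGAMfHxwDIyMgAycnJAMrKygDLy8sAzMzMAM3NzQDOzs4Az8/PANDQ0ADR0dEA0tLSANPT0wDU1NQA1dXVANbW1gDX19cA2NjYANnZ2QDa2toA29vbANzc3ADd3d0A3t7eAN/f3wDg4OAA4eHhAOLi4gDj4+MA5OTkAOXl5QDm5uYA5+fnAOjo6ADp6ekA6urqAOvr6wDs7OwA7e3tAO7u7gDv7+8A8PDwAPHx8QDy8vIA8/PzAPT09AD19fUA9vb2APf39wD4+PgA+fn5APr6+gD7+/sA/Pz8AP39/QD+/v4A////ADcuJyAbFxMQDQsKCQoLDRAVHChAU1BJQjs0LSYfGRMOTEI6My0oJCEeHRwcHB4iJzBBV15YUUtEPTYvKCIcFhFsXlRMRT87ODU0MzQ2O0NSY2pmYFpTTUY/ODIrJR8aFaGSgnNpYlxYVlZYXWZwd3hzbmhiXFZPSUI8NS8pJB4arauqpqGblpKQj46MiYR/enVwamReWFJMRj85My4oJB+ysa+tq6ikoZ2ZlZCMh4J9eHJtZ2FbVU9JQz44My4pJbm3tbOwramloZ2Yk4+KhYB6dXBqZF9ZU05IQj04NC8sv768ubayrqqloZyXko2Hgn14cm1oYl1XUk1IQz46NjLGxcK/vLizrqqkn5qVkIqFgHt2cGtmYVxXUk1IREA8Oc3LycXBvbizrqijnZiSjYiDfnl0b2plYFtXUk5KRkNA1NLPy8fCvbeyrKagm5WQi4aBfHdybmllYFxYVFBNSkfb2NXRzMfBu7WvqaOdmJKNiIN/enZxbWllYV1aVlNQTuHe2tXQy8W/uLKspqCalZCLhoJ9eXVxbWpmYl9cWVdV5eLe2dTOyMG7tK6oopyXko2JhYB9eXVxbmtoZWJfXVvp5uHc19DKw722sKmknpmUkIuHg4B8eXZyb21qZ2VjYezo497Y0svEvrexq6Wgm5aSjoqGg398eXd0cW9ta2ln7enk39nSzMW+uLGrpqGcl5OQjImGg4B9enh2c3Fwbmzt6eTe2NLLxL64sqymop2ZlZGOi4iFg4B+fHp4dnRzcevn4t3X0MrDvbexrKeinpqWk5CNi4iGhIF/fnx6eXd26eTg2tTOyMK8trGrp6Kem5iVko+Ni4iGhYOBf358e3rl4dzX0cvGwLq1sKuno5+cmZaTkY+Ni4mHhoSDgYB/fuHc2NPOyMO9uLOvqqajn5yal5WTkY+NjIqIh4aEg4KB3NjTz8rFwLu2sq2ppqOgnZqYlpSSkY+OjIuKiYeGhYTW08/KxsG9uLSwrKmlo6Cdm5mXlpSTkZCPjYyLiomIh9HOysbCvrq2sq6rqKWioJ6cmpmXlpSTkpGQjo6NjIuKzMnFwr67t7OwraqnpaOgn52bmpiXlpWUk5KRkI+Ojo3HxMG+u7i0sa6sqaelo6GfnpybmpiXlpWVlJOSkpGRkcPAvbu4tbKwrauppqWjoaCenZybmpmYl5eWlpWVlZWVv726uLWzsa6sqqimpaOioJ+enZybm5qamZmZmZmZmZq8uri2s7GvrauqqKalpKKhoJ+enp2dnJycnJ2dnp6foLm3trSysK6tq6mop6Wko6KhoKCfn5+fn6ChoqOkpaaot7a0srGvrqyrqainpqWko6KioaGhoqKjpKaoqqyusLE="/>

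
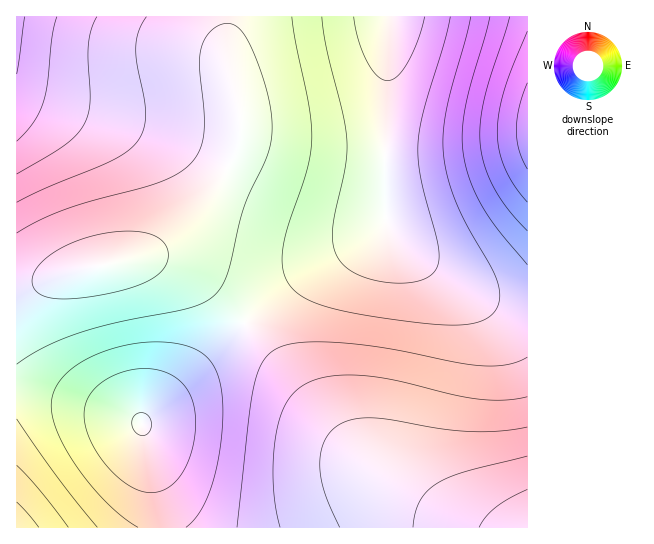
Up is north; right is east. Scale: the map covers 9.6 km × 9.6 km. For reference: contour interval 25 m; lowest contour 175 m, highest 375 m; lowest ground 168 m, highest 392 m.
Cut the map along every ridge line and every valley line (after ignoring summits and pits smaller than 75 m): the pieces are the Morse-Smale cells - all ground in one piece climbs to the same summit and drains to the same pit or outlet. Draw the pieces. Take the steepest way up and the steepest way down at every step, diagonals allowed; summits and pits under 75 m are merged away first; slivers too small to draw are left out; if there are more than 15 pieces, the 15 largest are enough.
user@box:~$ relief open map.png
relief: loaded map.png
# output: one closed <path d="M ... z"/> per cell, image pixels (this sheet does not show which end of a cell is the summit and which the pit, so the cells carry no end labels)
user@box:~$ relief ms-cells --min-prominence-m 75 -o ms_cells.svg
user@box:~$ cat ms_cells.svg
<path d="M390 16l-161 0-2 35 13 59 0 28-15 35-20 29-34 37-28 17-56 12-50 16-21 3 1 241 511-1 0-218-31-5-31-15-59-38-14-14-6-12-2-118z"/><path d="M227 16l-211 1 1 270 14-2 35-12 77-17 28-17 34-37 20-29 15-35 0-28-13-59z"/><path d="M527 16l-136 0-4 58-2 144 3 11 19 22 39 26 37 22 31 9 14-1z"/>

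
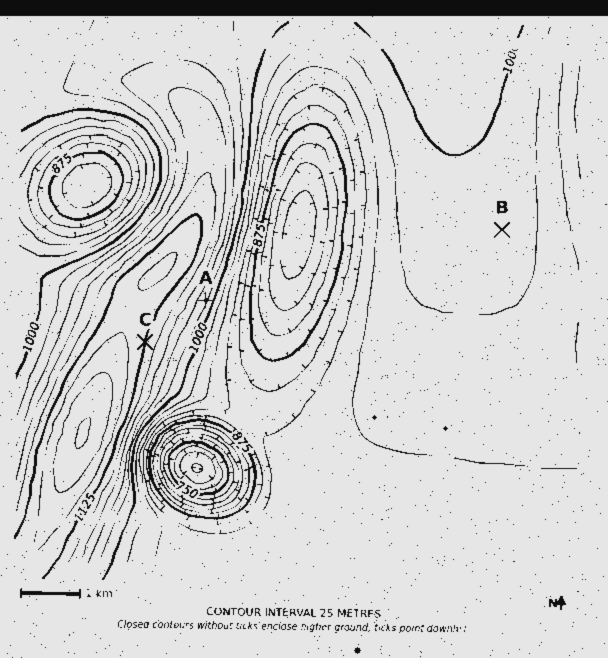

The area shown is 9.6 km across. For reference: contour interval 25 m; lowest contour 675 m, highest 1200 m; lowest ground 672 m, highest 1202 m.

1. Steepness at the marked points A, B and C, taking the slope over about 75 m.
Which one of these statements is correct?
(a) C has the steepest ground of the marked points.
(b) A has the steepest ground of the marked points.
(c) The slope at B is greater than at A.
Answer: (b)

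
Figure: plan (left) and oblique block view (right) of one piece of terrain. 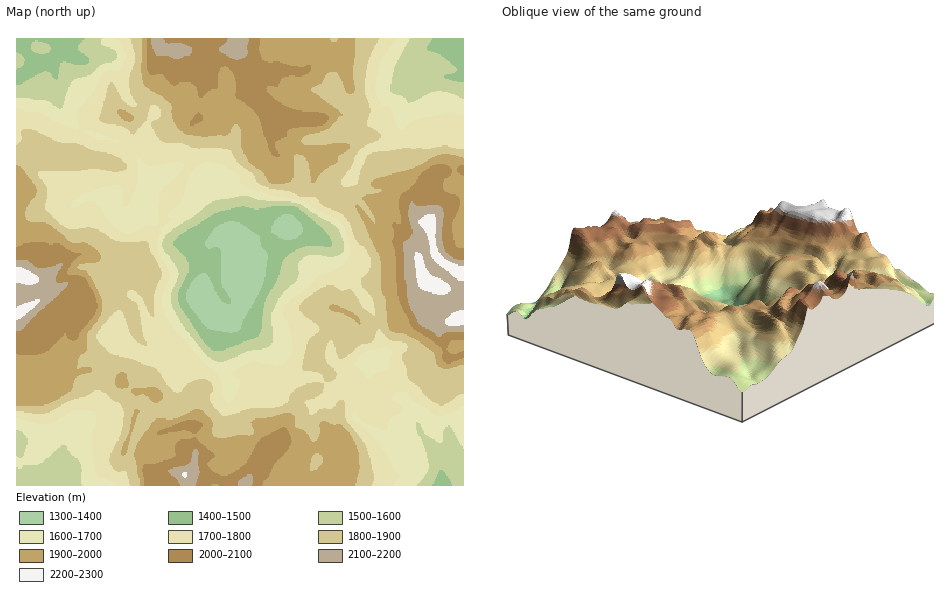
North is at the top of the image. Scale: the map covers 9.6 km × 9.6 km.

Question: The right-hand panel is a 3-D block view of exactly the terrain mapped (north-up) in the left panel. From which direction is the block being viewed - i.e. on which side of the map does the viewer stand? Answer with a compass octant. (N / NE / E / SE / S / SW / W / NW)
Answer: SW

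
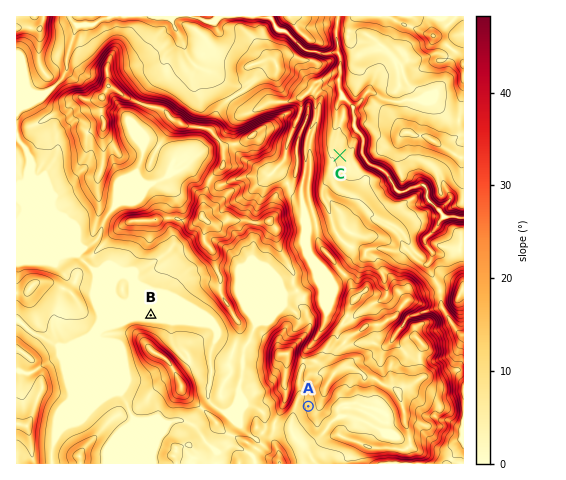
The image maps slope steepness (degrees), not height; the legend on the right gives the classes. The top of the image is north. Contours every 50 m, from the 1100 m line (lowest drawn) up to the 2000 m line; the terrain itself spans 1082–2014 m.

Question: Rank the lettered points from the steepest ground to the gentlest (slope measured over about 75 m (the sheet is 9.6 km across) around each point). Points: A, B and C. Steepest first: A C B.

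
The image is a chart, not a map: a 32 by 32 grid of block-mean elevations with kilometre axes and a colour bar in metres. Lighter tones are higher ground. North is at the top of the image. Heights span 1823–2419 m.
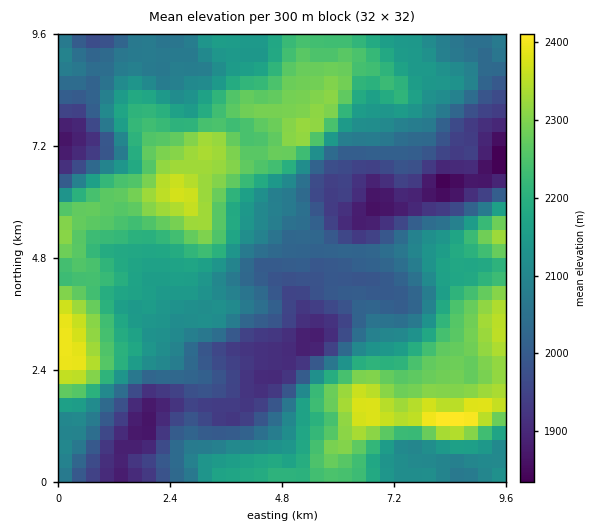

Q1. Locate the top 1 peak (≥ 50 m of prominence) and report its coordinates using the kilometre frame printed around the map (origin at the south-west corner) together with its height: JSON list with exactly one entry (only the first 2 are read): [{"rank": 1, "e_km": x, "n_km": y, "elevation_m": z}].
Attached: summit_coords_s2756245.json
[{"rank": 1, "e_km": 8.16, "n_km": 1.34, "elevation_m": 2419}]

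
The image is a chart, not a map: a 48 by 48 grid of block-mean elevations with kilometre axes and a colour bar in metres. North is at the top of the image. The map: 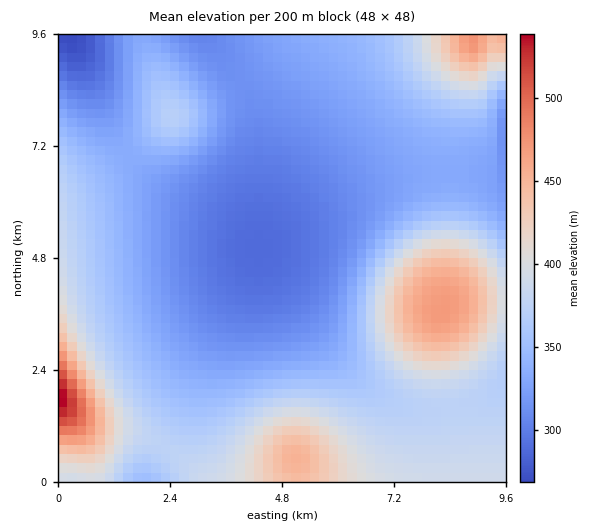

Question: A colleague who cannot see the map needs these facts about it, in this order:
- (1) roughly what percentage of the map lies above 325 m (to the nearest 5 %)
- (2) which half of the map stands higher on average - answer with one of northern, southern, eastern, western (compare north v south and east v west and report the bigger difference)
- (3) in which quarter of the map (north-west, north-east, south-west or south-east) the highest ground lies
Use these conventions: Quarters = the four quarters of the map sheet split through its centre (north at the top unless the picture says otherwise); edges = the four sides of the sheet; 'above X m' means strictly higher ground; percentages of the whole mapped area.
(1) About 70 % of the map lies above 325 m.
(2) Taken as a whole, the southern half is higher than the northern.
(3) The highest point lies in the south-west quarter of the map.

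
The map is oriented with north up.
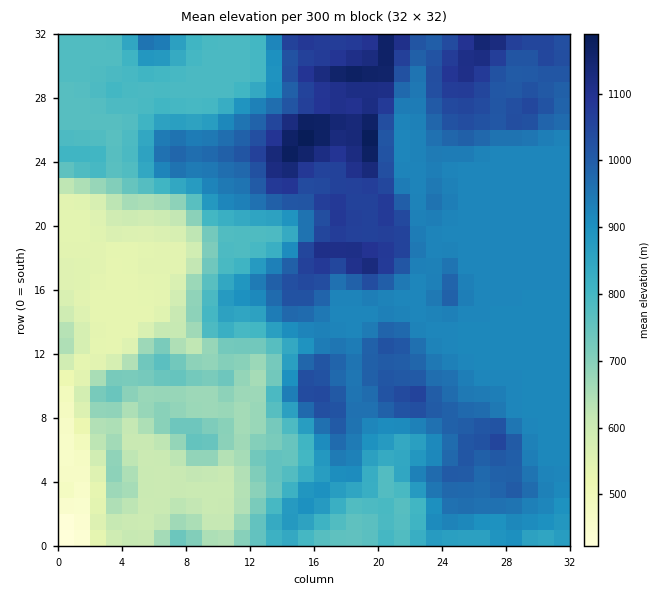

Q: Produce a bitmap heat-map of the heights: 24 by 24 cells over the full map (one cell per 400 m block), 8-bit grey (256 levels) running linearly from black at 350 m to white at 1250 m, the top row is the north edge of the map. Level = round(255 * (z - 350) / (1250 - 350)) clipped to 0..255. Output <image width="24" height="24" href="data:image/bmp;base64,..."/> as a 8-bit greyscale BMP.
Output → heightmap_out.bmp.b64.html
<image width="24" height="24" href="data:image/bmp;base64,Qk12BgAAAAAAADYEAAAoAAAAGAAAABgAAAABAAgAAAAAAEACAAATCwAAEwsAAAABAAAAAAAAAAAAAAEBAQACAgIAAwMDAAQEBAAFBQUABgYGAAcHBwAICAgACQkJAAoKCgALCwsADAwMAA0NDQAODg4ADw8PABAQEAAREREAEhISABMTEwAUFBQAFRUVABYWFgAXFxcAGBgYABkZGQAaGhoAGxsbABwcHAAdHR0AHh4eAB8fHwAgICAAISEhACIiIgAjIyMAJCQkACUlJQAmJiYAJycnACgoKAApKSkAKioqACsrKwAsLCwALS0tAC4uLgAvLy8AMDAwADExMQAyMjIAMzMzADQ0NAA1NTUANjY2ADc3NwA4ODgAOTk5ADo6OgA7OzsAPDw8AD09PQA+Pj4APz8/AEBAQABBQUEAQkJCAENDQwBEREQARUVFAEZGRgBHR0cASEhIAElJSQBKSkoAS0tLAExMTABNTU0ATk5OAE9PTwBQUFAAUVFRAFJSUgBTU1MAVFRUAFVVVQBWVlYAV1dXAFhYWABZWVkAWlpaAFtbWwBcXFwAXV1dAF5eXgBfX18AYGBgAGFhYQBiYmIAY2NjAGRkZABlZWUAZmZmAGdnZwBoaGgAaWlpAGpqagBra2sAbGxsAG1tbQBubm4Ab29vAHBwcABxcXEAcnJyAHNzcwB0dHQAdXV1AHZ2dgB3d3cAeHh4AHl5eQB6enoAe3t7AHx8fAB9fX0Afn5+AH9/fwCAgIAAgYGBAIKCggCDg4MAhISEAIWFhQCGhoYAh4eHAIiIiACJiYkAioqKAIuLiwCMjIwAjY2NAI6OjgCPj48AkJCQAJGRkQCSkpIAk5OTAJSUlACVlZUAlpaWAJeXlwCYmJgAmZmZAJqamgCbm5sAnJycAJ2dnQCenp4An5+fAKCgoAChoaEAoqKiAKOjowCkpKQApaWlAKampgCnp6cAqKioAKmpqQCqqqoAq6urAKysrACtra0Arq6uAK+vrwCwsLAAsbGxALKysgCzs7MAtLS0ALW1tQC2trYAt7e3ALi4uAC5ubkAurq6ALu7uwC8vLwAvb29AL6+vgC/v78AwMDAAMHBwQDCwsIAw8PDAMTExADFxcUAxsbGAMfHxwDIyMgAycnJAMrKygDLy8sAzMzMAM3NzQDOzs4Az8/PANDQ0ADR0dEA0tLSANPT0wDU1NQA1dXVANbW1gDX19cA2NjYANnZ2QDa2toA29vbANzc3ADd3d0A3t7eAN/f3wDg4OAA4eHhAOLi4gDj4+MA5OTkAOXl5QDm5uYA5+fnAOjo6ADp6ekA6urqAOvr6wDs7OwA7e3tAO7u7gDv7+8A8PDwAPHx8QDy8vIA8/PzAPT09AD19fUA9vb2APf39wD4+PgA+fn5APr6+gD7+/sA/Pz8AP39/QD+/v4A////ABQoRElNZ19QX3aMhHh0dX59lZSSl5yRkxkpTUpIUk9JVHKQl4p6eHx6mquoo6ShmyInVFNISklJUGV8l5qNhnmFpLGvsraooCErXFFISk9MUWl2g5WijX2arLm1tbSloiA0XEpJU2piWGptfJ6rmY+NnLO8wLWioSNAV0xYaW5mWl9xjK6zopydqLW6wKqhoSlQZFdfXltbWmGHsMK1rLjDu7OuqaKhoS1Rb2ZkZ2FkX1yLvr+vsb7Btq2lpKKhoT03Rltzb2RkY1x9sr2ttLm2rKaioaGhoVE6ND1gVVJrb3GFmaemsL2zpKGhoaGhoUk4NDQ7SGSIh4ykqaaio6yloqKhoaGhoT42NDQ2QWWKmZ+5va6ipKOhprGioaGhoTo4NDU3O16Akqi7xMCzx7mmpLCioaGhoTg5NTU4N011fYqfxdPV3M+1o6WhoaGhoTc3Ozs6PlFze3uCqszOycy3oqKhoaGhoTc4REhHTmuJj5WarcfOyc+xpqOhoaGhoUBGVmVoc4qkqbfIwsrKycalqaWhoaGhoXB4dnyUp6WrsMPe0MfN2bqipaOhoaGhoYGAeX+es66zu8zk59vV6LeiqKmoo6KioXl4d3ySoZ2krr3Y7Ojd6Leirbq8tbiwqnd3e3uBgYCGmqq7z9fX2sSjtcTFvsLBtXh6f359fX19f4uqydbc3NSpvc7Mvbu8t3p6e4KLhH19fYKvzNbg4eK2vdPYx7q9wHp6e5GqlIB9fYS2zszO0+XHuMba28fGwg=="/>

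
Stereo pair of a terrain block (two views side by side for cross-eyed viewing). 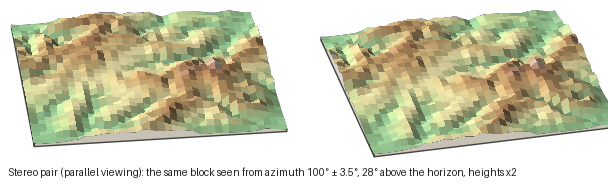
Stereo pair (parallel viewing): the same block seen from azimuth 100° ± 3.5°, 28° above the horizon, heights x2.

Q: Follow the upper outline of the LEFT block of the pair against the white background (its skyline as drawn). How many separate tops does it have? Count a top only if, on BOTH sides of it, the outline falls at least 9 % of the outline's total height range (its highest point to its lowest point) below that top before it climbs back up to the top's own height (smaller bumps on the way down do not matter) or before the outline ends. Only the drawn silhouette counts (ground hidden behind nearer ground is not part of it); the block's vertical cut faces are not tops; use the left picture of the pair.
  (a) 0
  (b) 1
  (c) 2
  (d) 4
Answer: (b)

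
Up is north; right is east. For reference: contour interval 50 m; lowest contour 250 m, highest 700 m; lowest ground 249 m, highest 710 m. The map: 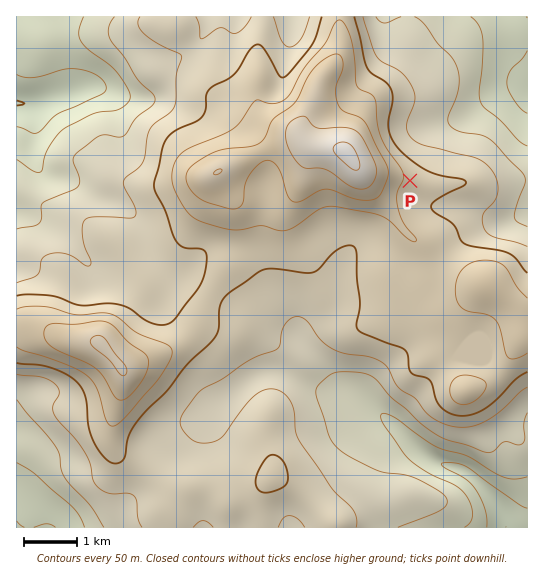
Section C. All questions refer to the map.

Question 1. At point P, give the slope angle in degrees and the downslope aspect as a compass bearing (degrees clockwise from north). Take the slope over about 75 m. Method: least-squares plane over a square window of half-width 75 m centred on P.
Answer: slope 5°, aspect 100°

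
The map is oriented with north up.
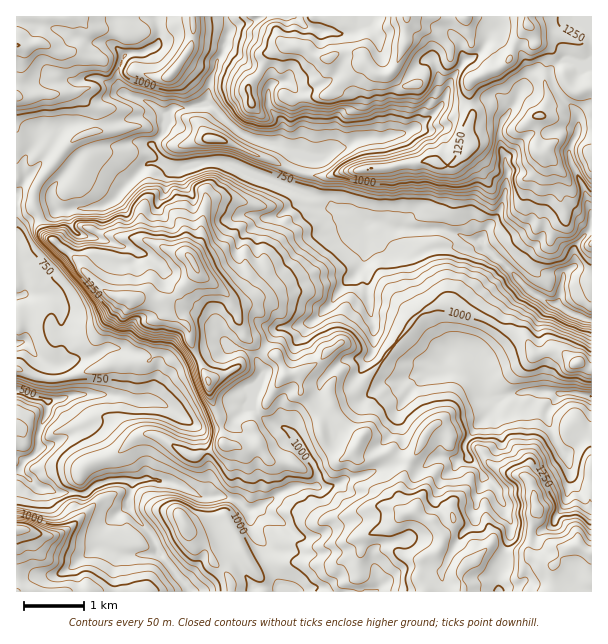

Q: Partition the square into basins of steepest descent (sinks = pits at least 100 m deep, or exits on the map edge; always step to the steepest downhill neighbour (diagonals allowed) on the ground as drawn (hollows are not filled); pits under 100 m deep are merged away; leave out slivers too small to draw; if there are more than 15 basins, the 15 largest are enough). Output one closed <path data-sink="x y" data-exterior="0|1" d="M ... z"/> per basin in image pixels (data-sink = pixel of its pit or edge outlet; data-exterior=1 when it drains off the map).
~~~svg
<path data-sink="558 305" data-exterior="0" d="M278 16l-84 0-2 29-14 21-11 12-12 0-15-6-14-2-12-6-28-8-9-4-17 2-18-11-6 0-10 5-9-4 0 53 61-5 11 12 7 4 0 23-24 9-30 37-8 14-2 13 8 14 3 13 19 17 12 8 10 14 20 20 12 6 15 4 13-2 21 3 11-6 21-24 32 26 9 18 6 20 20 17 12 3 6 8 3 13 11-3 4 4 1 16 17 24 2 9 14-15-3-10 22-9 29-30 28-39 15-13 18-8 7 0 74 35 10 18 21-6 12 6 8 7 4 0 12 8 1-283-17 4-9-8-2-12-11-20-13-7 7 7-3 30 4 14-6 18-8 3-12 11-9 3-18-4-27 2 4-11-3-18 0-15 3-6-7-10-14-9-3-14-11-11-15-4-14-10-2 4-2 21-10 24-7 5-7 0-5-1-11-16-5-3-15-2-11 3-3 3-10 0-17-10-19-5-7-10z"/><path data-sink="17 392" data-exterior="1" d="M197 271l-21 24-13 7 1 10-8 11 0 27-7 11-39 3-9 4-41 11-22-1-22-9 1 223 575-1-1-38-13-7-5 0-4 1-15 18-5 0-19-10 0-24 6-18 0-7-4-20-7-10-19-4-14-8-4 0-12 8-6 5-7 17-12 10 1 18-11 14-12-16-6-2-10-7-8 1-3-6-2-18 9-26-8-2-12-8-21 8-8-2-4-3-1-6 6-11-11-8-15-18-6 3-9 11-2-9-17-24-1-16-4-4-11 3-7-19-14-5-20-17-6-20-9-18z"/><path data-sink="591 396" data-exterior="1" d="M450 302l-12 2-18 9-10 10-28 39-29 30-22 9 1 7 8 12 21 18-6 11 1 6 7 5 5 0 21-8 12 8 9 0-10 28 3 22 2 2 8-1 10 7 6 2 12 16 11-14-1-18 12-10 7-17 6-5 12-8 4 0 14 8 19 4 7 10 4 20 0 7-6 18 0 24 19 10 5 0 6-10 9-8 4-1 5 0 13 7 1-182-13-9-4 0-8-7-12-6-21 6-10-18z"/><path data-sink="17 344" data-exterior="1" d="M23 204l-7 0 0 164 22 10 22 1 41-11 9-4 39-3 7-11 0-27 8-11-1-10-19-4-22 0-18-8-20-20-10-14-12-8-19-17-3-13-6-12z"/>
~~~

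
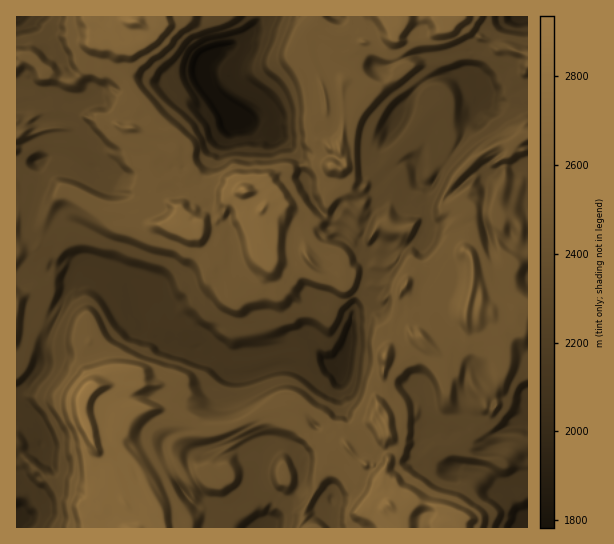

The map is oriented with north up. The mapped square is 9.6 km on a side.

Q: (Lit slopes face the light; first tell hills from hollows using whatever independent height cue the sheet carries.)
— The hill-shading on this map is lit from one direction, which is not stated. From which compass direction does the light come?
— NW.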